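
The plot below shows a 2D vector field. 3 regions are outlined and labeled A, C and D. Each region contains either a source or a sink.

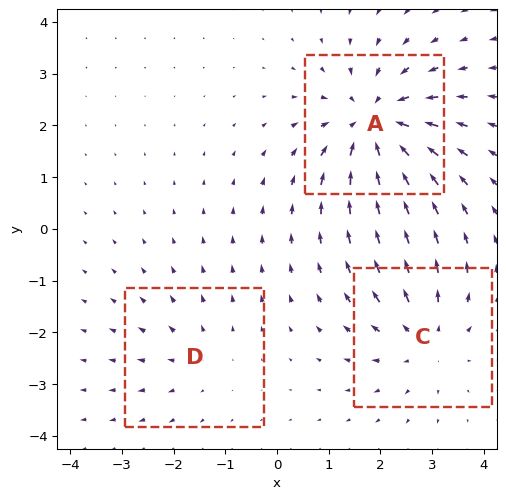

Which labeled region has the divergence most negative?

A

Divergence at each region's feature centre — A: about -5, C: about +3, D: about +2. Region A is most negative.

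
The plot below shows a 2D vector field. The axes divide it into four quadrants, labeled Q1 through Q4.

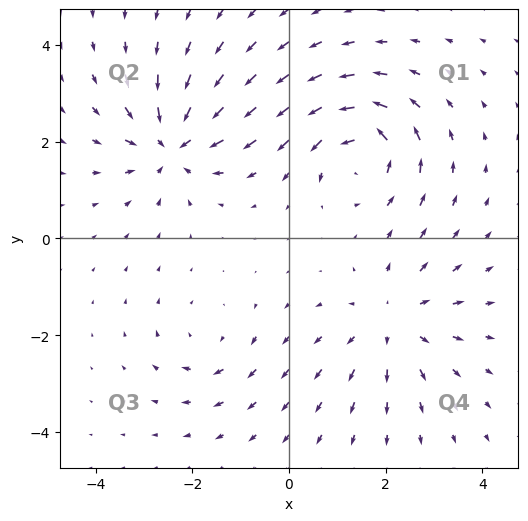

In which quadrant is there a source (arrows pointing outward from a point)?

Q4

The source sits at approximately (2.2, -1.7), which lies in quadrant Q4. The divergence there is about +4, positive as expected for a source.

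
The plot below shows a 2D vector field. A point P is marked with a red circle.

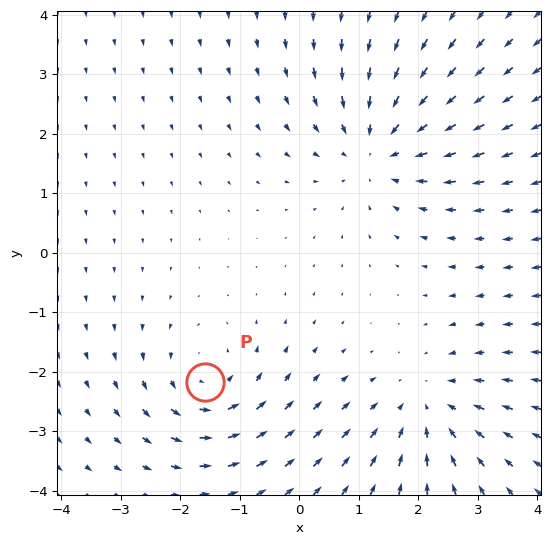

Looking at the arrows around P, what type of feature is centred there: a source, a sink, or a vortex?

vortex

At P (-1.6, -2.2) the arrows circulate counterclockwise. Divergence ≈0, curl about +4 — near-zero divergence with nonzero curl is a vortex.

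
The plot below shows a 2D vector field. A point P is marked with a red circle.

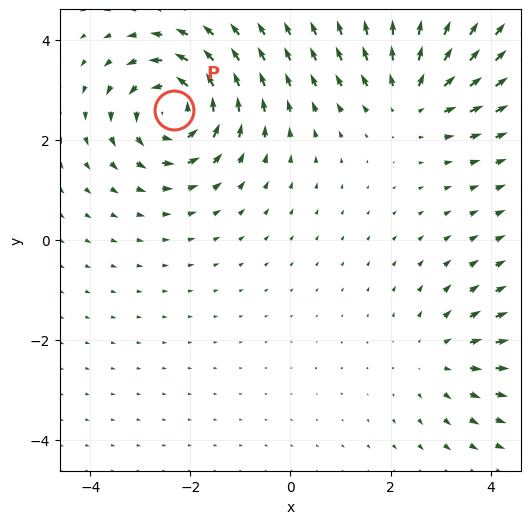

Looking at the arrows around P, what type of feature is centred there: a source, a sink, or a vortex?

At P (-2.3, 2.6) the arrows circulate counterclockwise. Divergence ≈0, curl about +5 — near-zero divergence with nonzero curl is a vortex.

vortex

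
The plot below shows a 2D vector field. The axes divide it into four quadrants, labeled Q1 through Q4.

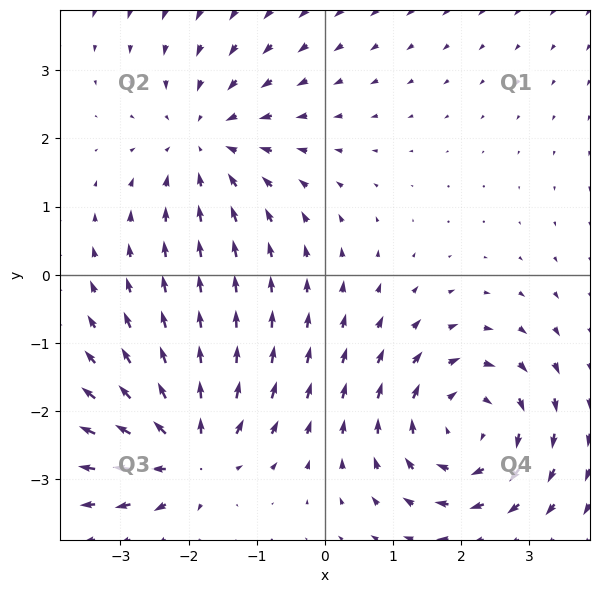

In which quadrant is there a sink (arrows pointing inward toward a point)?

Q2

The sink sits at approximately (-1.8, 2.0), which lies in quadrant Q2. The divergence there is about -3, negative as expected for a sink.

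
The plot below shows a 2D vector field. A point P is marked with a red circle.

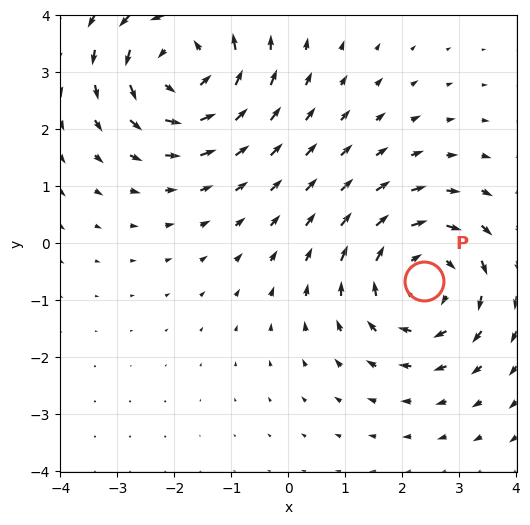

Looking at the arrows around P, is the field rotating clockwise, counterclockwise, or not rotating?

clockwise

Near P at (2.4, -0.7) the arrows circulate clockwise. The curl (z-component) there is about -4; negative curl means clockwise rotation.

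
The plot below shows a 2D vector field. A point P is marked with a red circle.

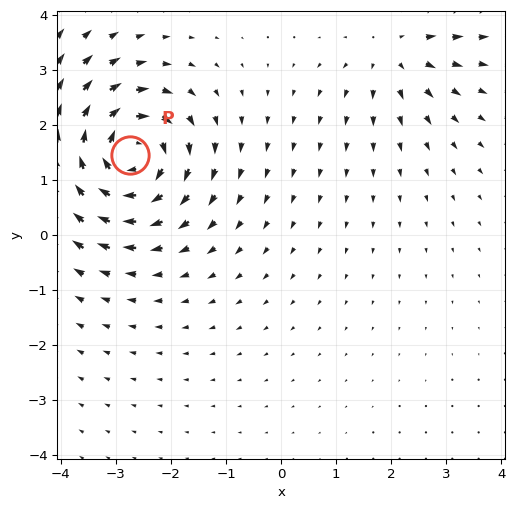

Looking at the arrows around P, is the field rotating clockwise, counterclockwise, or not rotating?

Near P at (-2.8, 1.4) the arrows circulate clockwise. The curl (z-component) there is about -6; negative curl means clockwise rotation.

clockwise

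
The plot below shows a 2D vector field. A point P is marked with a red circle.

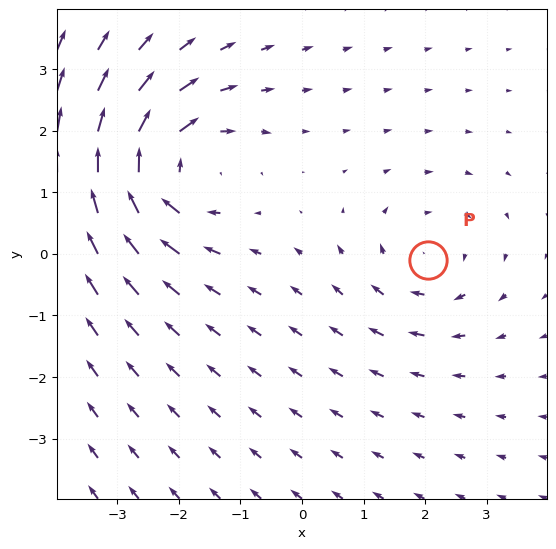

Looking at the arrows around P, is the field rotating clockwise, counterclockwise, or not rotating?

Near P at (2.0, -0.1) the arrows circulate clockwise. The curl (z-component) there is about -3; negative curl means clockwise rotation.

clockwise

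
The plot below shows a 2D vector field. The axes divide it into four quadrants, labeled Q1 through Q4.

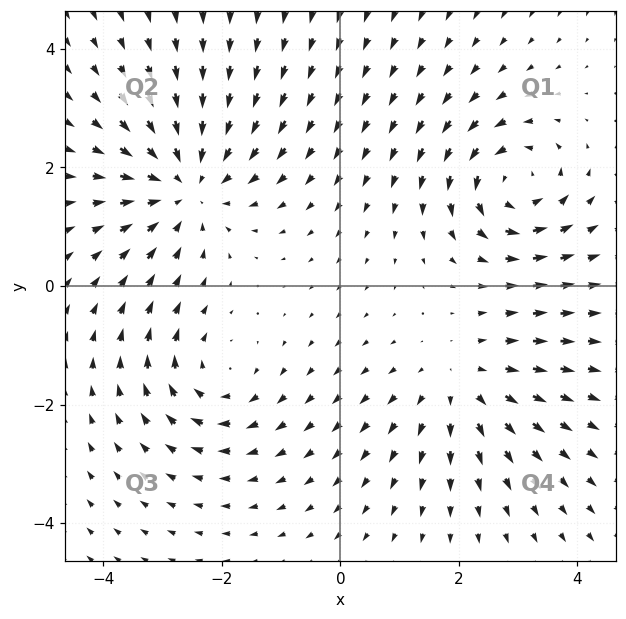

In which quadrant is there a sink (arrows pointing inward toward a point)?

The sink sits at approximately (-2.6, 1.7), which lies in quadrant Q2. The divergence there is about -4, negative as expected for a sink.

Q2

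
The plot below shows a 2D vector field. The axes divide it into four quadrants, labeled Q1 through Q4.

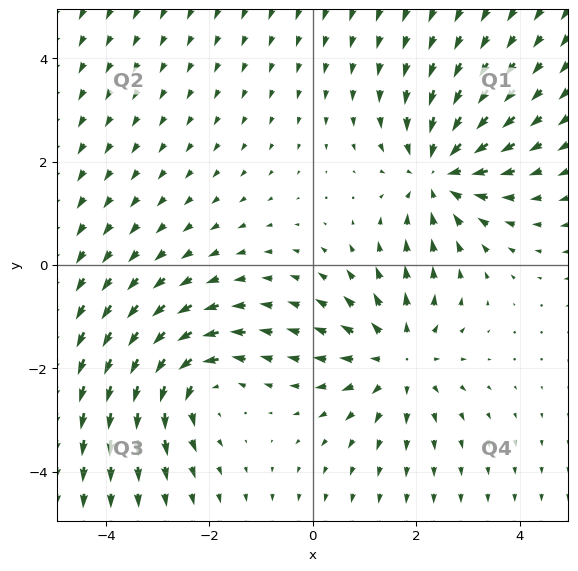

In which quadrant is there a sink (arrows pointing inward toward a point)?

Q1

The sink sits at approximately (2.4, 1.8), which lies in quadrant Q1. The divergence there is about -3, negative as expected for a sink.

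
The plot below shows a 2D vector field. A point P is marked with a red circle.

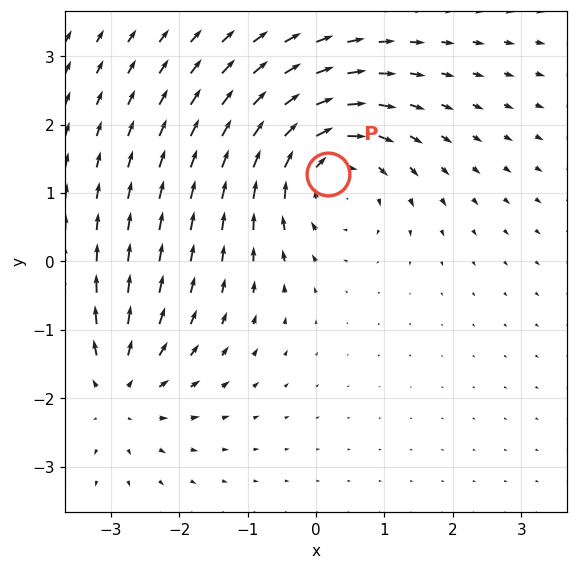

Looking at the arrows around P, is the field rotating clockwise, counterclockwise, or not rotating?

Near P at (0.2, 1.3) the arrows circulate clockwise. The curl (z-component) there is about -5; negative curl means clockwise rotation.

clockwise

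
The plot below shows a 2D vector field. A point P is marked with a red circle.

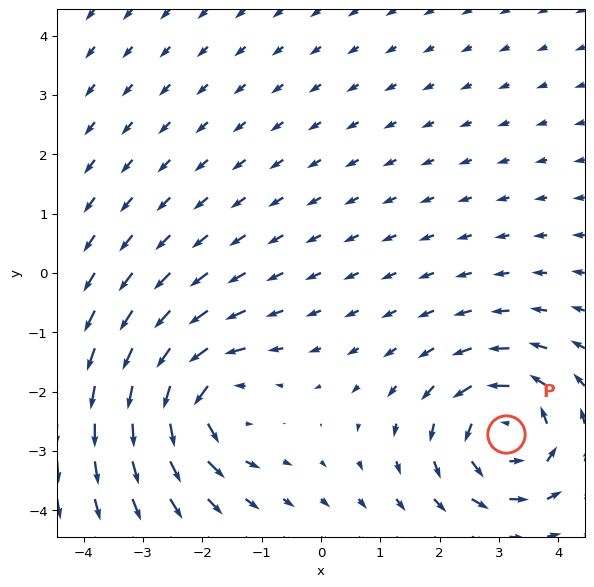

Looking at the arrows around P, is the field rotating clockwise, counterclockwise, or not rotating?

Near P at (3.1, -2.7) the arrows circulate counterclockwise. The curl (z-component) there is about +5; positive curl means counterclockwise rotation.

counterclockwise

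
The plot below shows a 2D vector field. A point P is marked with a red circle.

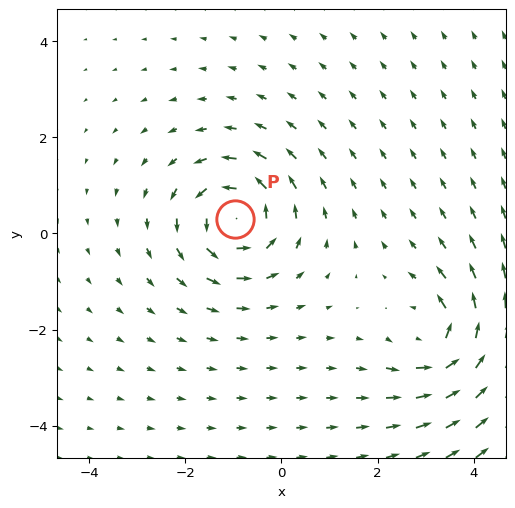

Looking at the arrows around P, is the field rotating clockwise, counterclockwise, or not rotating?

counterclockwise

Near P at (-1.0, 0.3) the arrows circulate counterclockwise. The curl (z-component) there is about +4; positive curl means counterclockwise rotation.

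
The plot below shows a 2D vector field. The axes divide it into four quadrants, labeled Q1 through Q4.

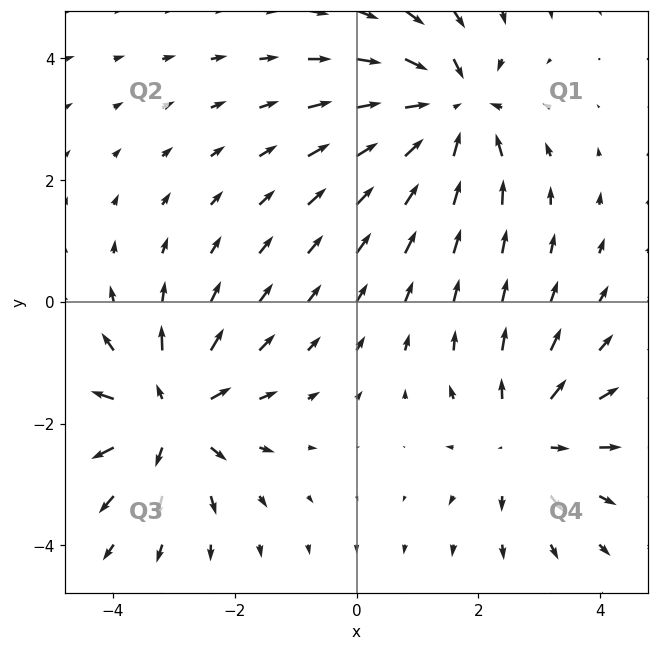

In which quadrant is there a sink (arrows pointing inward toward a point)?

The sink sits at approximately (1.6, 3.2), which lies in quadrant Q1. The divergence there is about -5, negative as expected for a sink.

Q1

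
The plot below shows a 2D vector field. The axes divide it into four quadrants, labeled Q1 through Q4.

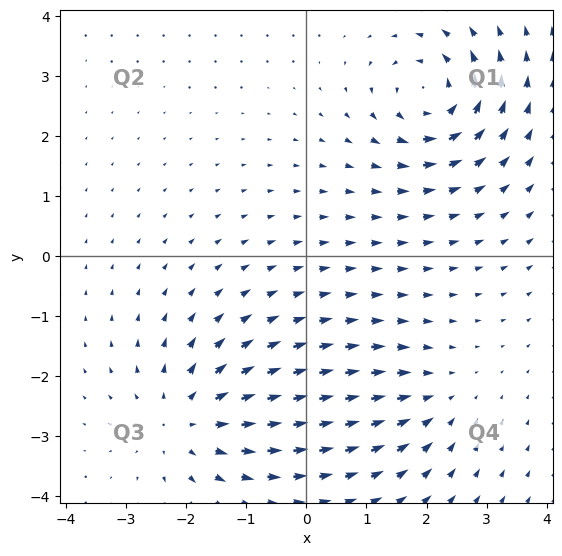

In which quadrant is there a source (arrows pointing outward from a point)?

Q3

The source sits at approximately (-2.0, -2.7), which lies in quadrant Q3. The divergence there is about +4, positive as expected for a source.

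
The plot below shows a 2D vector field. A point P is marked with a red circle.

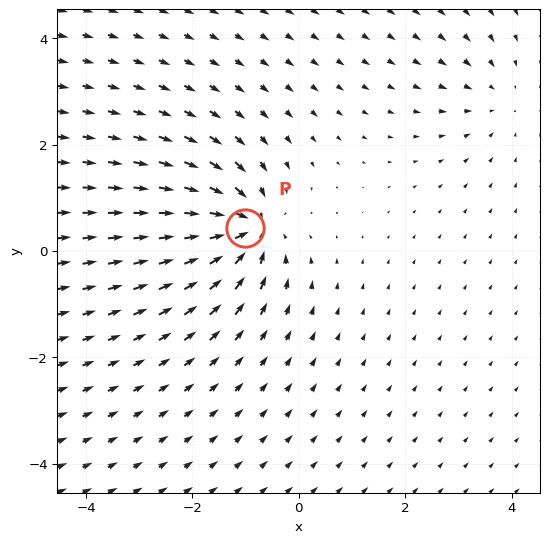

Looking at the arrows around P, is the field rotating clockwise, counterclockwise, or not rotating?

Near P at (-1.0, 0.4) the arrows show no circulation. The curl there is ≈0.

not rotating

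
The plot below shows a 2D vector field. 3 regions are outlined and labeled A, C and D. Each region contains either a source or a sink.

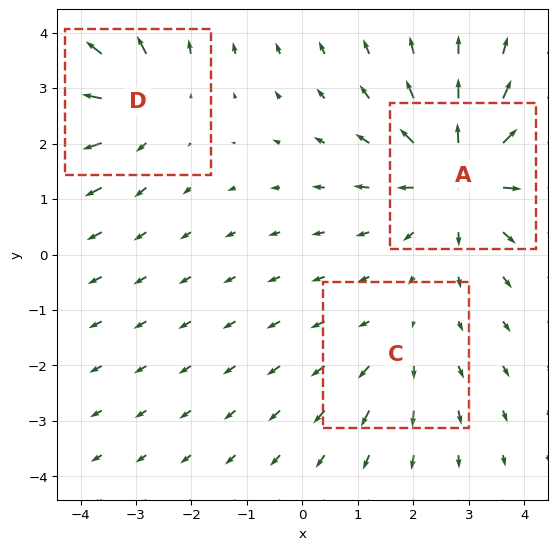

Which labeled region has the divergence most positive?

Divergence at each region's feature centre — A: about +4, C: about +2, D: about +3. Region A is most positive.

A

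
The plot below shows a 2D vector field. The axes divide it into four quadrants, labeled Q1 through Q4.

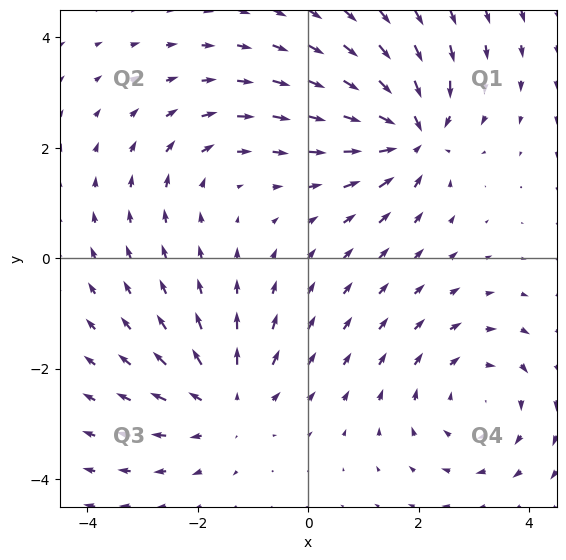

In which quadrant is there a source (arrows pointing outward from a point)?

The source sits at approximately (-1.5, -2.6), which lies in quadrant Q3. The divergence there is about +4, positive as expected for a source.

Q3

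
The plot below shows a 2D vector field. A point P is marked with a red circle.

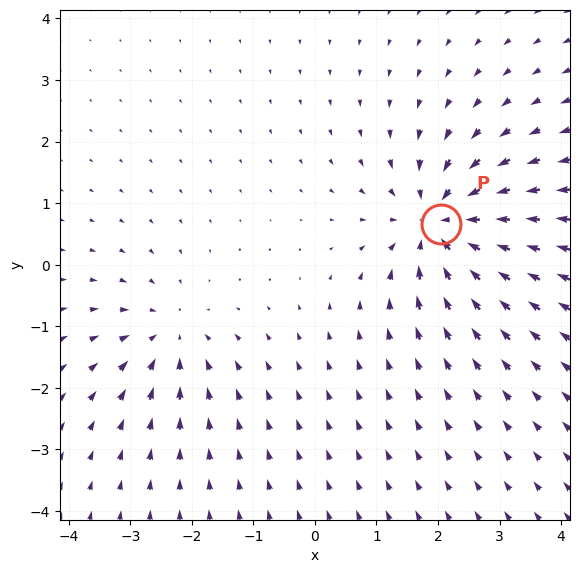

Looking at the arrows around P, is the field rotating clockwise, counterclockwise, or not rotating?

Near P at (2.0, 0.7) the arrows show no circulation. The curl there is ≈0.

not rotating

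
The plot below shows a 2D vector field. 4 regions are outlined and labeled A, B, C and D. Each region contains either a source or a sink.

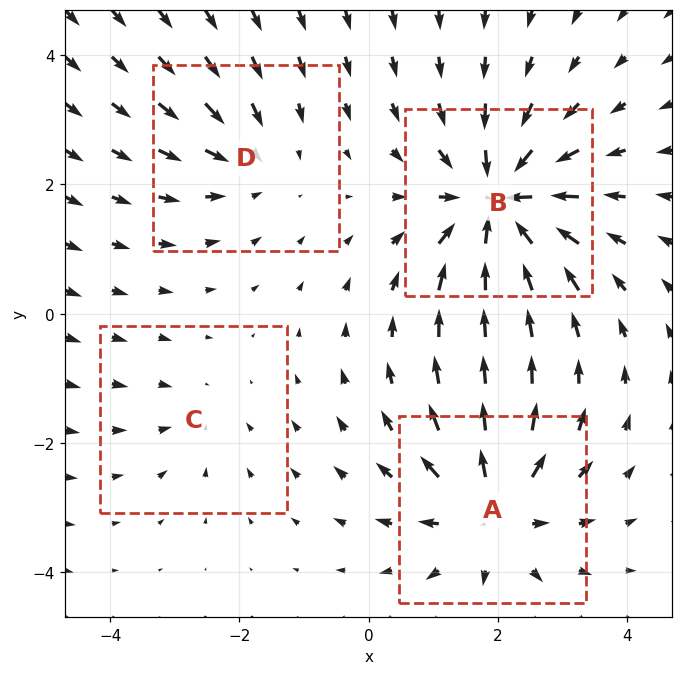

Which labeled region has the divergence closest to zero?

C

Divergence at each region's feature centre — A: about +6, B: about -7, C: about -2, D: about -3. Region C is closest to zero.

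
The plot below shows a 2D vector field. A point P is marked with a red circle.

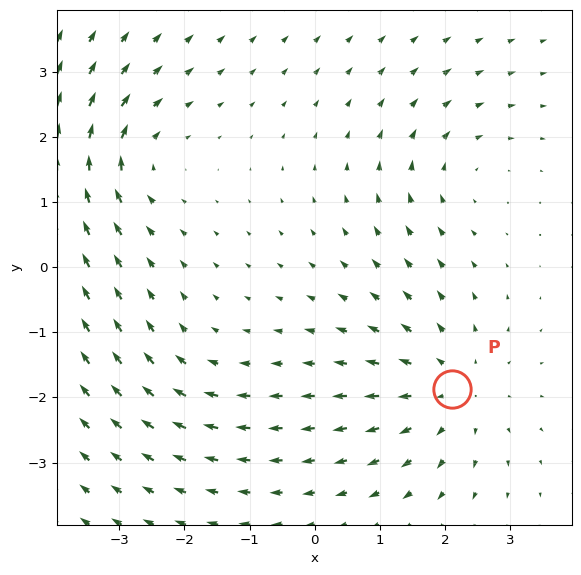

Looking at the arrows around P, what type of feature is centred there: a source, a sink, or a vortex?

source

At P (2.1, -1.9) the arrows spread outward. Divergence about +4, curl ≈0 — positive divergence with near-zero curl is a source.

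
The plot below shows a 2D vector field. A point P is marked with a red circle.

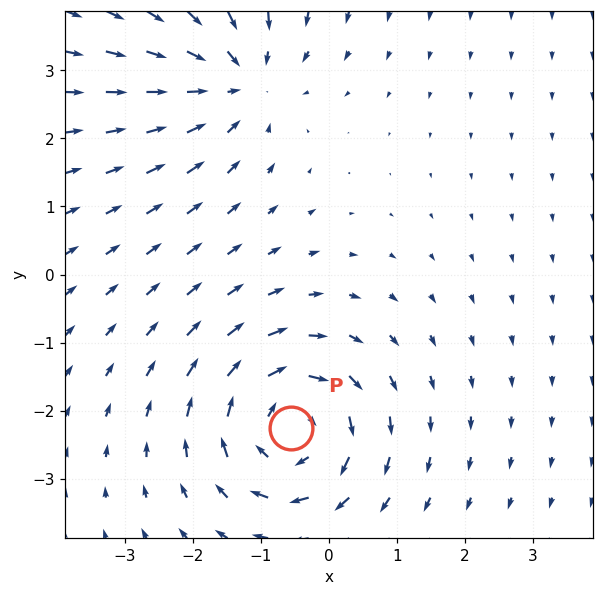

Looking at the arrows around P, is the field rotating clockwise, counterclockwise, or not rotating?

clockwise

Near P at (-0.6, -2.3) the arrows circulate clockwise. The curl (z-component) there is about -3; negative curl means clockwise rotation.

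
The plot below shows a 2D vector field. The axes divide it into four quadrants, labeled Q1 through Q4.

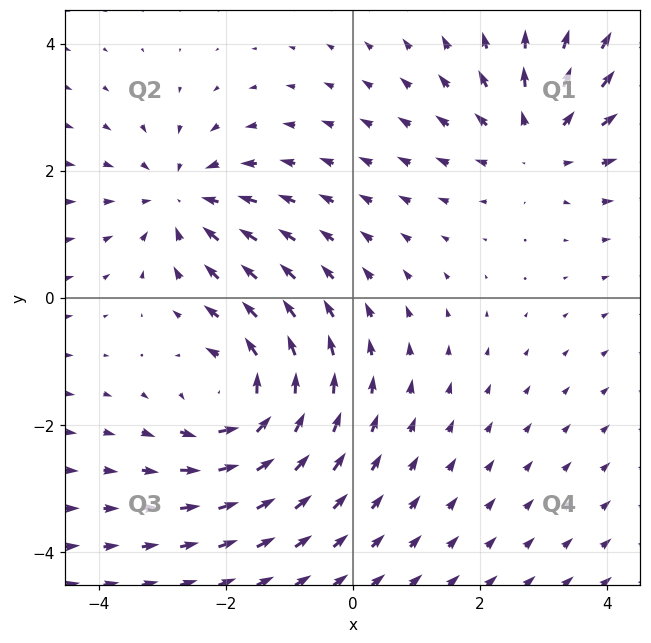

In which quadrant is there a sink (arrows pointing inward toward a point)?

The sink sits at approximately (-2.7, 1.5), which lies in quadrant Q2. The divergence there is about -3, negative as expected for a sink.

Q2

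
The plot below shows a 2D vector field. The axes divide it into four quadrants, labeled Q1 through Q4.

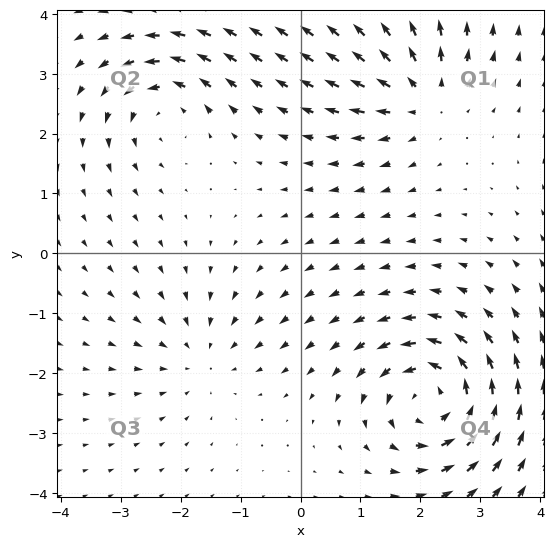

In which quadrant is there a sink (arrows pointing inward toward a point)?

Q3

The sink sits at approximately (-1.7, -1.7), which lies in quadrant Q3. The divergence there is about -3, negative as expected for a sink.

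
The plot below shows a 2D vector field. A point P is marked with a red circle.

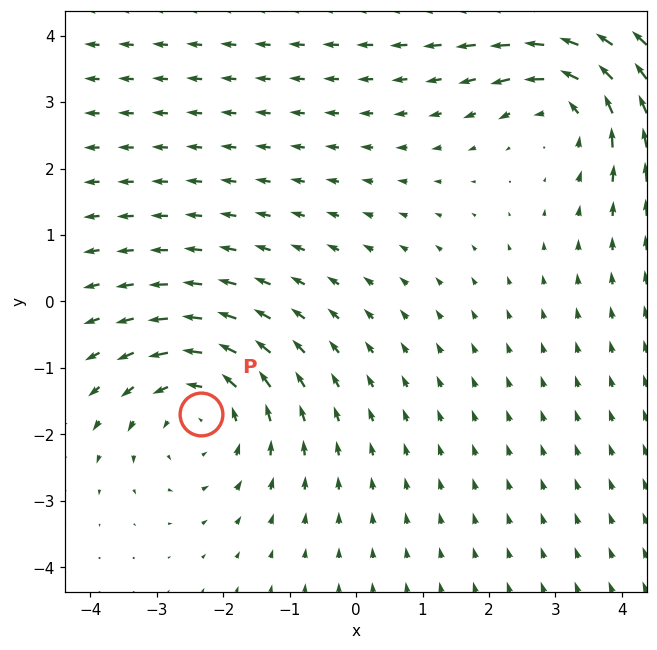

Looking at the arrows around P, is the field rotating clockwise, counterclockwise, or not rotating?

Near P at (-2.3, -1.7) the arrows circulate counterclockwise. The curl (z-component) there is about +3; positive curl means counterclockwise rotation.

counterclockwise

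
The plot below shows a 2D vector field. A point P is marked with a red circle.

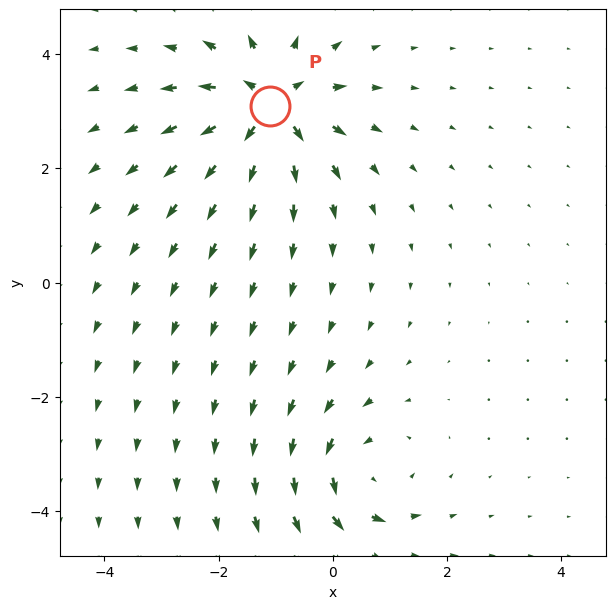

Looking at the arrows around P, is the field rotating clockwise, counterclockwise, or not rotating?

not rotating

Near P at (-1.1, 3.1) the arrows show no circulation. The curl there is ≈0.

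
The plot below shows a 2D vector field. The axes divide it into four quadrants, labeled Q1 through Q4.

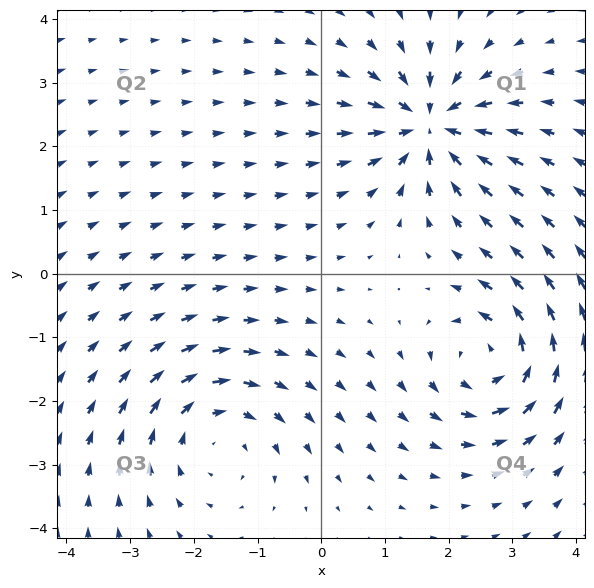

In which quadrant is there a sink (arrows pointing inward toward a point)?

The sink sits at approximately (1.7, 2.3), which lies in quadrant Q1. The divergence there is about -6, negative as expected for a sink.

Q1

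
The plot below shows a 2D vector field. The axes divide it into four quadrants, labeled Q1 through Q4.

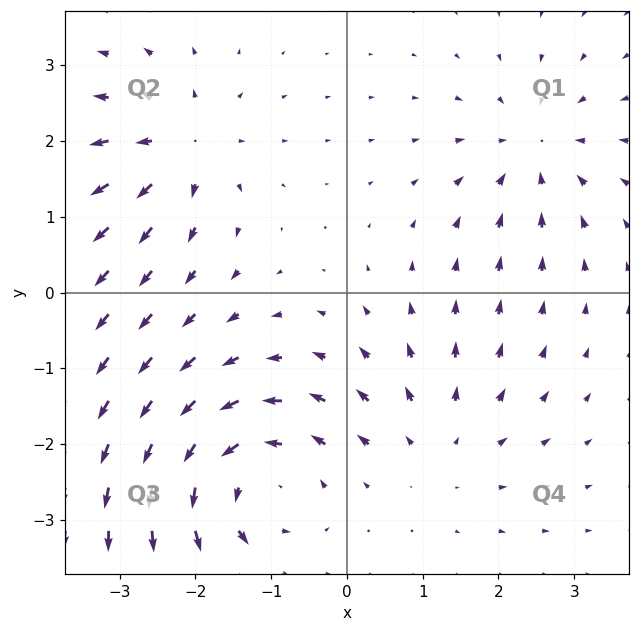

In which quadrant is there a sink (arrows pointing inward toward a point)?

Q1

The sink sits at approximately (2.5, 1.9), which lies in quadrant Q1. The divergence there is about -3, negative as expected for a sink.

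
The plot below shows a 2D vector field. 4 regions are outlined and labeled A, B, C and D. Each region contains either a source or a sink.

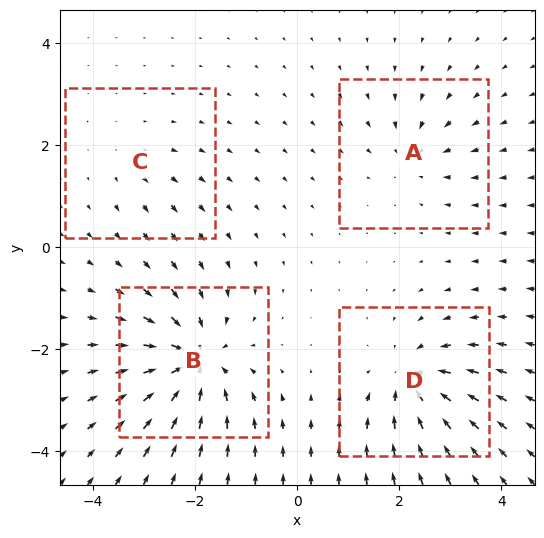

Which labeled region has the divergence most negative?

B

Divergence at each region's feature centre — A: about -4, B: about -8, C: about +2, D: about -6. Region B is most negative.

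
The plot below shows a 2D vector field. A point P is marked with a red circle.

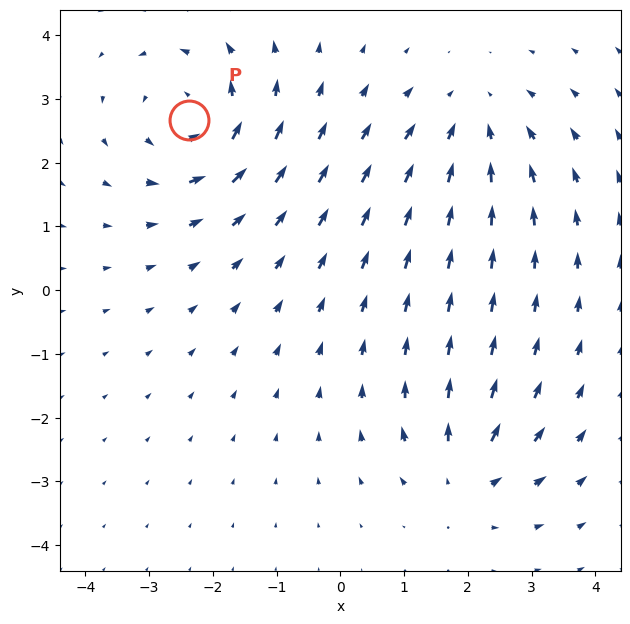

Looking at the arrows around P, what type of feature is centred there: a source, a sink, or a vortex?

vortex

At P (-2.4, 2.7) the arrows circulate counterclockwise. Divergence ≈0, curl about +4 — near-zero divergence with nonzero curl is a vortex.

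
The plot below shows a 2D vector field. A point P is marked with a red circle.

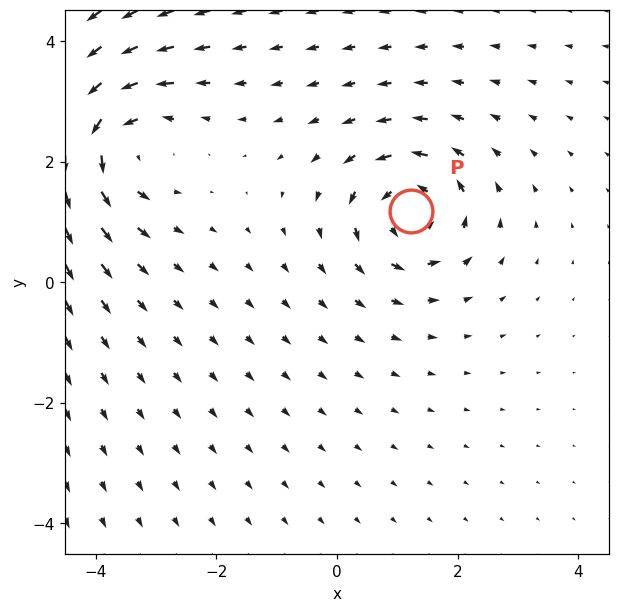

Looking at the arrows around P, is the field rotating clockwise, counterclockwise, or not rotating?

counterclockwise

Near P at (1.2, 1.2) the arrows circulate counterclockwise. The curl (z-component) there is about +5; positive curl means counterclockwise rotation.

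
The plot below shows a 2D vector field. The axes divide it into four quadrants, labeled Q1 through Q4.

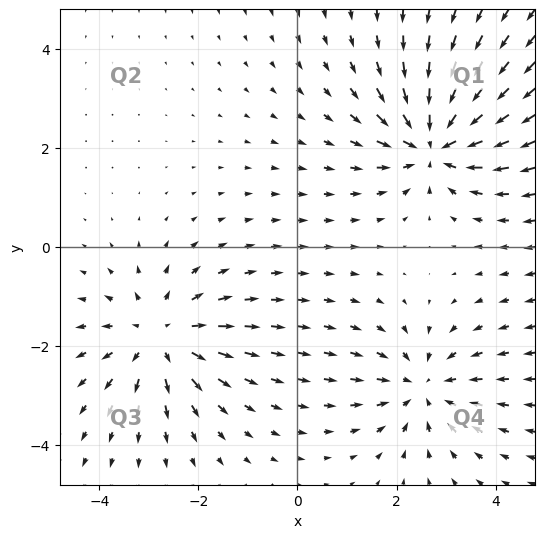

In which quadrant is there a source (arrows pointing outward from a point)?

The source sits at approximately (-2.8, -1.8), which lies in quadrant Q3. The divergence there is about +3, positive as expected for a source.

Q3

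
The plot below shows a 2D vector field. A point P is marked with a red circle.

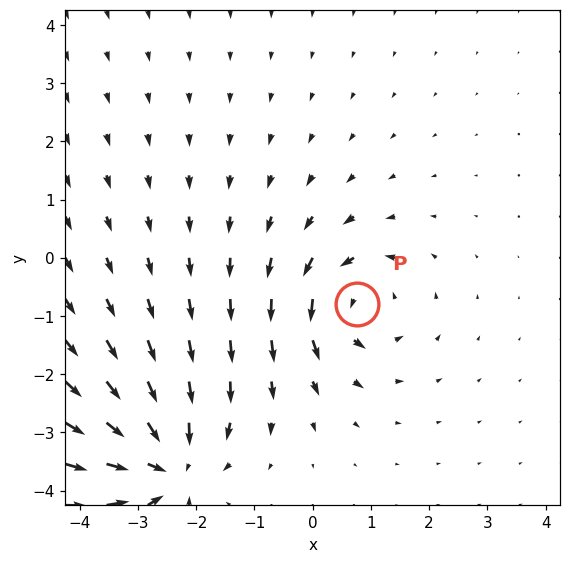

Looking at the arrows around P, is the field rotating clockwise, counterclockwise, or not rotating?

Near P at (0.8, -0.8) the arrows circulate counterclockwise. The curl (z-component) there is about +4; positive curl means counterclockwise rotation.

counterclockwise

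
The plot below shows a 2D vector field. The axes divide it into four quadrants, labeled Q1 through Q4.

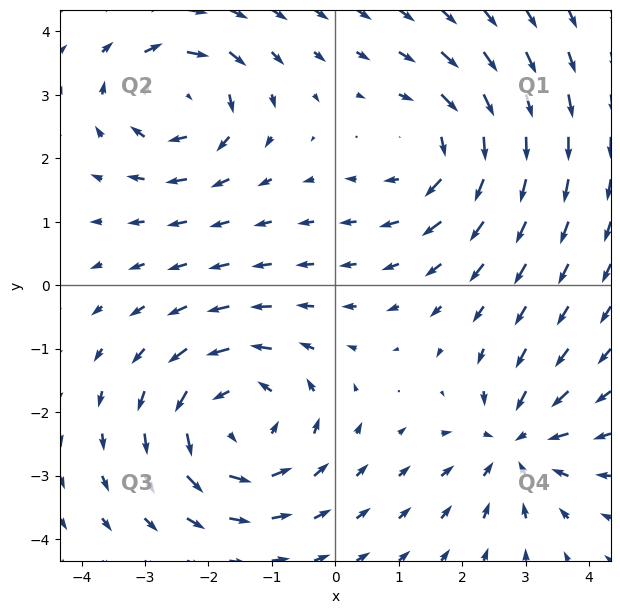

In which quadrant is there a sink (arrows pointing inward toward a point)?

The sink sits at approximately (2.8, -2.5), which lies in quadrant Q4. The divergence there is about -4, negative as expected for a sink.

Q4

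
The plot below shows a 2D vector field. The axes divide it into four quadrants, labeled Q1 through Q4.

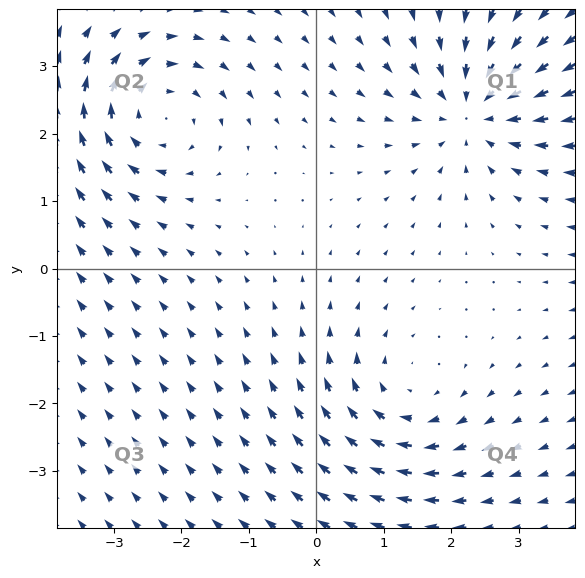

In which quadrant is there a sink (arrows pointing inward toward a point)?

The sink sits at approximately (2.3, 2.3), which lies in quadrant Q1. The divergence there is about -4, negative as expected for a sink.

Q1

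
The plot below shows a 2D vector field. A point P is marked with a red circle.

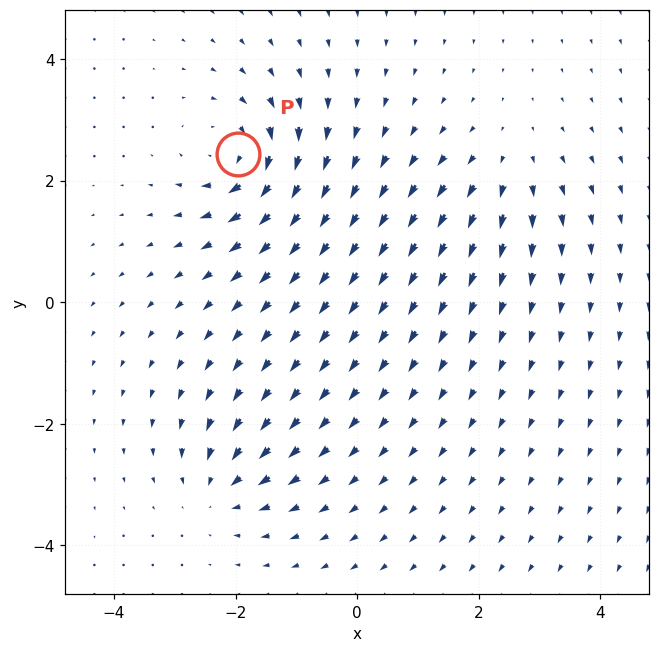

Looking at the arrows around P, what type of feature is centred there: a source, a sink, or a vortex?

At P (-2.0, 2.4) the arrows circulate clockwise. Divergence ≈0, curl about -6 — near-zero divergence with nonzero curl is a vortex.

vortex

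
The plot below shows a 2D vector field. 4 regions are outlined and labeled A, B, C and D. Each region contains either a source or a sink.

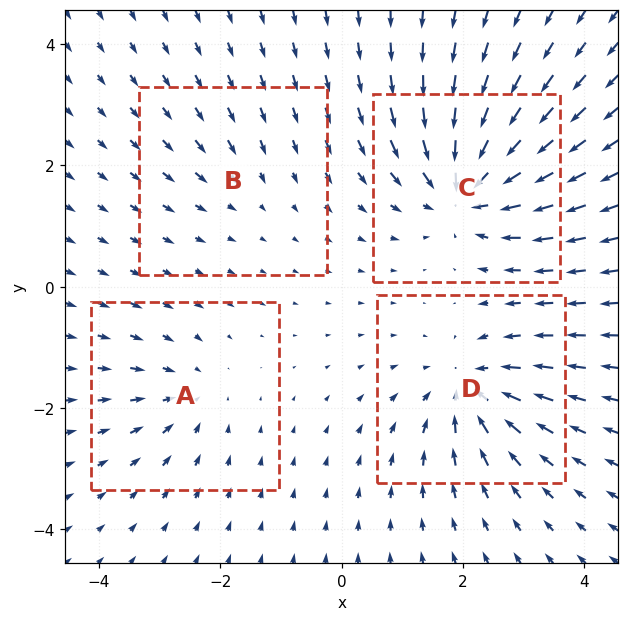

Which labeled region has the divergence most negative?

Divergence at each region's feature centre — A: about -4, B: about -2, C: about -8, D: about -6. Region C is most negative.

C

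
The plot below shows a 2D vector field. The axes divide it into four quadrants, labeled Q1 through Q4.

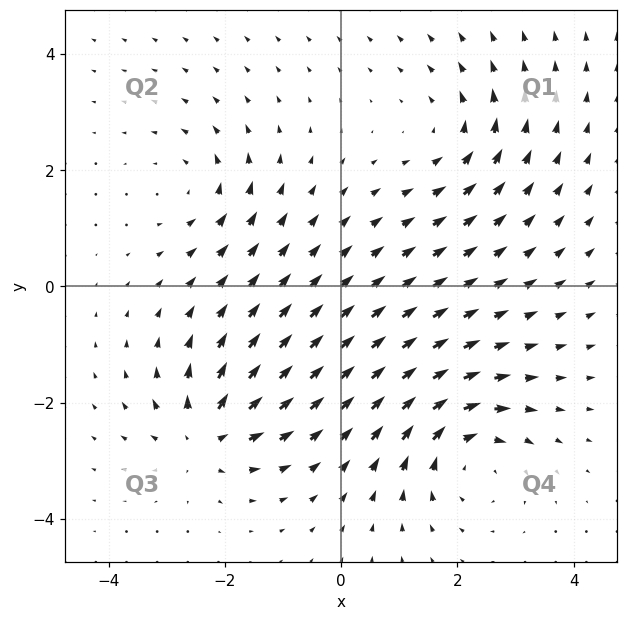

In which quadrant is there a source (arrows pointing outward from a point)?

The source sits at approximately (-2.3, -2.6), which lies in quadrant Q3. The divergence there is about +5, positive as expected for a source.

Q3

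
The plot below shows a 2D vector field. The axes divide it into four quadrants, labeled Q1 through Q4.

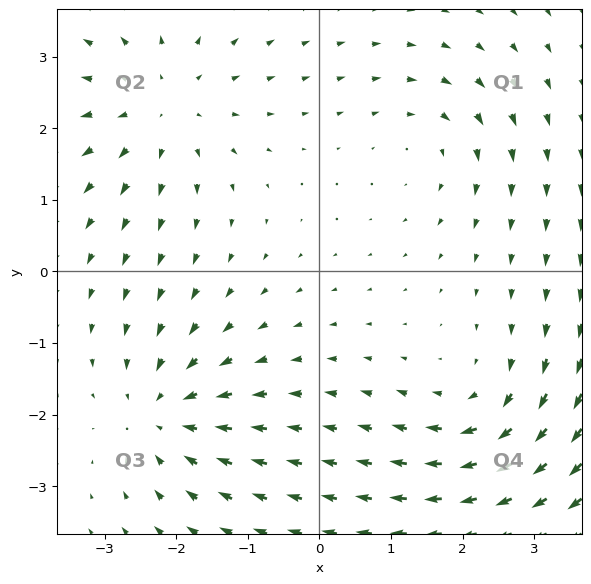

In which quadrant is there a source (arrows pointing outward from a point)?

The source sits at approximately (-2.2, 2.3), which lies in quadrant Q2. The divergence there is about +3, positive as expected for a source.

Q2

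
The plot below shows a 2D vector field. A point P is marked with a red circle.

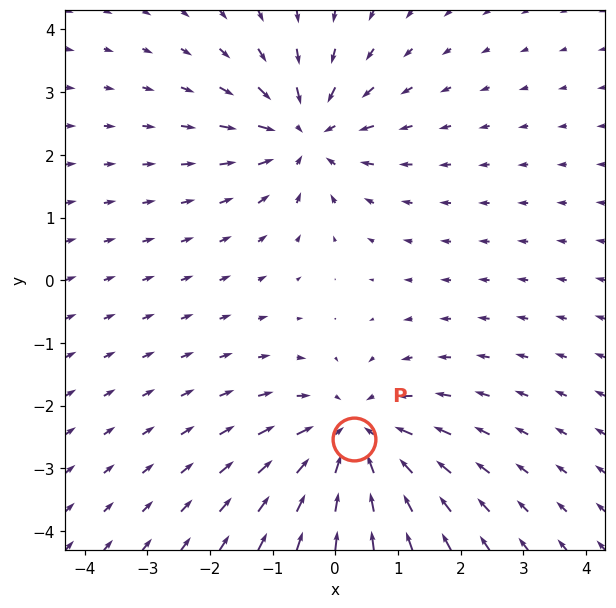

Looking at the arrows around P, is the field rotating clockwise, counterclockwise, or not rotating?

not rotating

Near P at (0.3, -2.5) the arrows show no circulation. The curl there is ≈0.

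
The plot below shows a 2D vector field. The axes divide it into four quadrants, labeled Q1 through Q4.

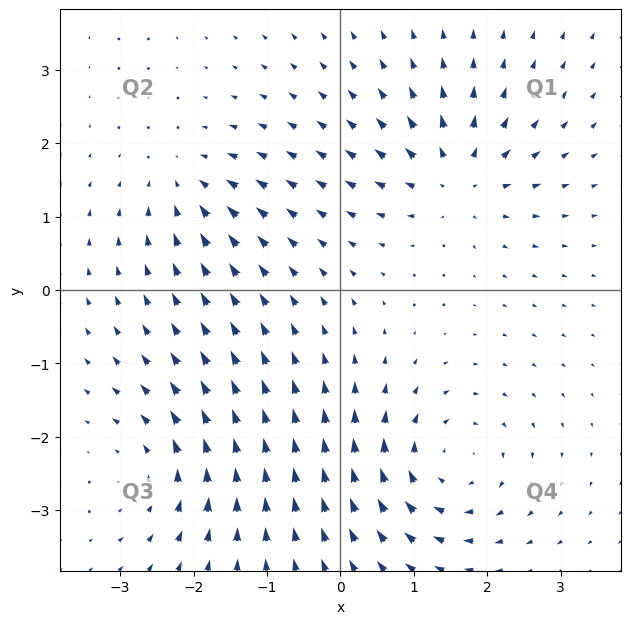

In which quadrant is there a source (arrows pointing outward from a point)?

The source sits at approximately (1.6, 1.5), which lies in quadrant Q1. The divergence there is about +6, positive as expected for a source.

Q1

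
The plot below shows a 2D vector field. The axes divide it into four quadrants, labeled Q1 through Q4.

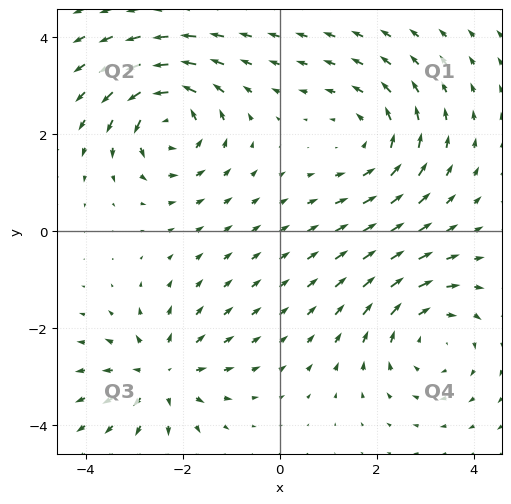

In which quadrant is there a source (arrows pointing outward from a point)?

The source sits at approximately (-2.4, -3.0), which lies in quadrant Q3. The divergence there is about +4, positive as expected for a source.

Q3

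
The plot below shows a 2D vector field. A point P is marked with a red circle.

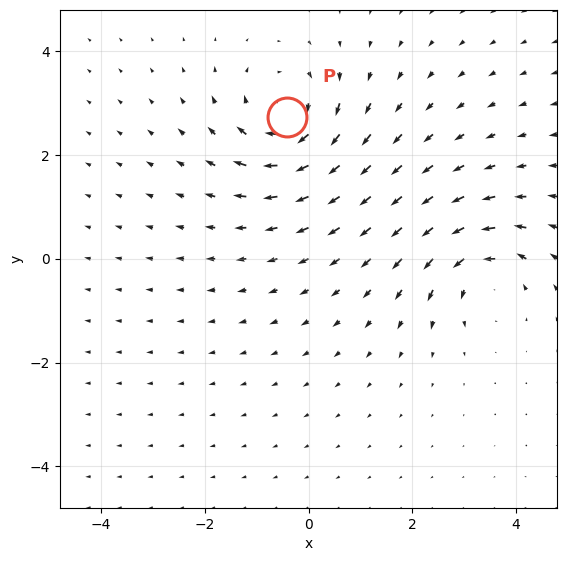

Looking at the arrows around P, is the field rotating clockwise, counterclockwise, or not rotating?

clockwise

Near P at (-0.4, 2.7) the arrows circulate clockwise. The curl (z-component) there is about -6; negative curl means clockwise rotation.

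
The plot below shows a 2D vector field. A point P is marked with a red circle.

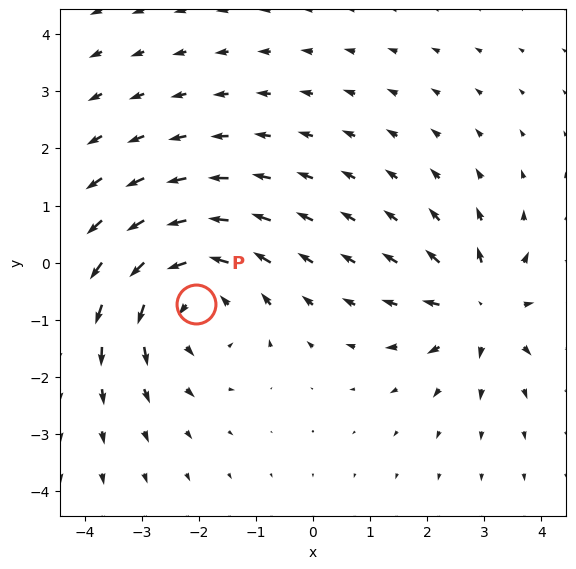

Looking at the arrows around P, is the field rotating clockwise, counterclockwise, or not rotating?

Near P at (-2.1, -0.7) the arrows circulate counterclockwise. The curl (z-component) there is about +4; positive curl means counterclockwise rotation.

counterclockwise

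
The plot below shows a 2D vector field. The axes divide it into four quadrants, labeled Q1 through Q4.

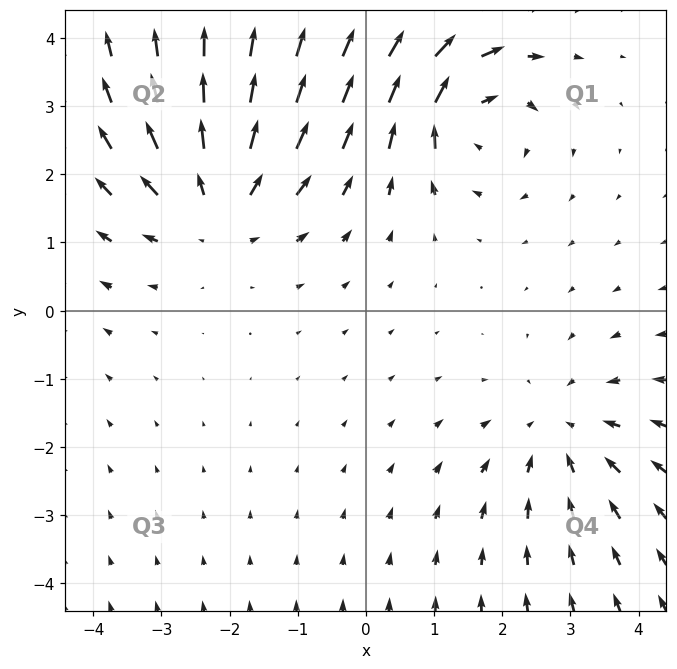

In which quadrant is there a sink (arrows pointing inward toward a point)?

The sink sits at approximately (2.9, -1.8), which lies in quadrant Q4. The divergence there is about -3, negative as expected for a sink.

Q4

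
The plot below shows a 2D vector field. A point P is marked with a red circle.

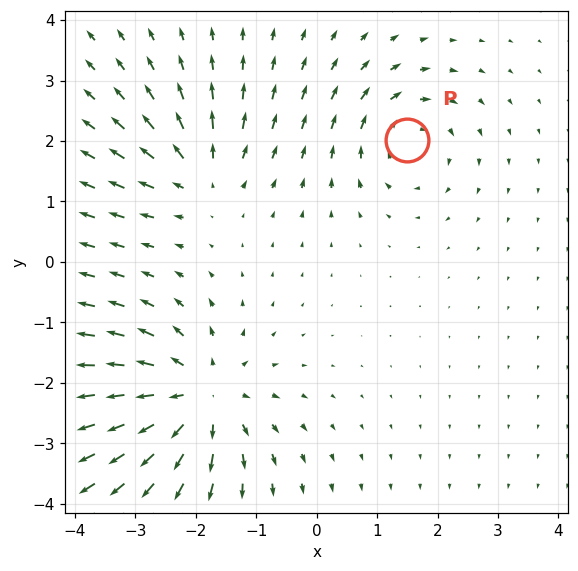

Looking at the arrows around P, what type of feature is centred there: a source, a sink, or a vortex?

At P (1.5, 2.0) the arrows circulate clockwise. Divergence ≈0, curl about -4 — near-zero divergence with nonzero curl is a vortex.

vortex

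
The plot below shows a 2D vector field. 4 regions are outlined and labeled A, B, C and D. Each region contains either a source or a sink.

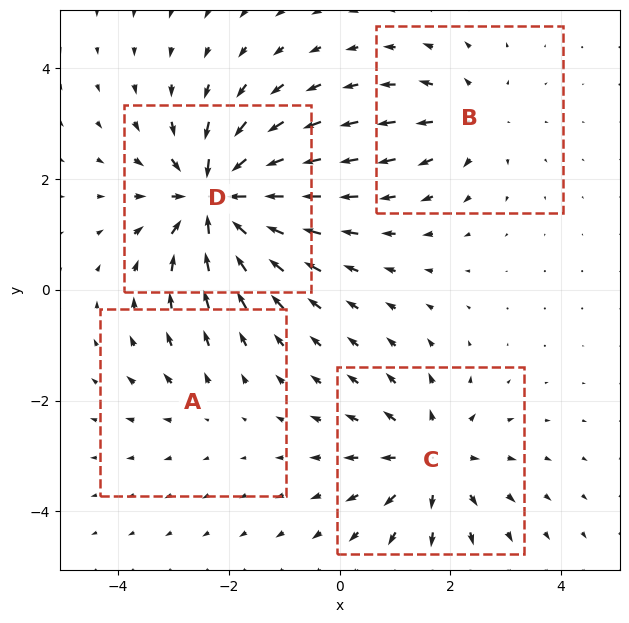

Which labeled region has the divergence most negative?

D

Divergence at each region's feature centre — A: about +2, B: about +4, C: about +5, D: about -8. Region D is most negative.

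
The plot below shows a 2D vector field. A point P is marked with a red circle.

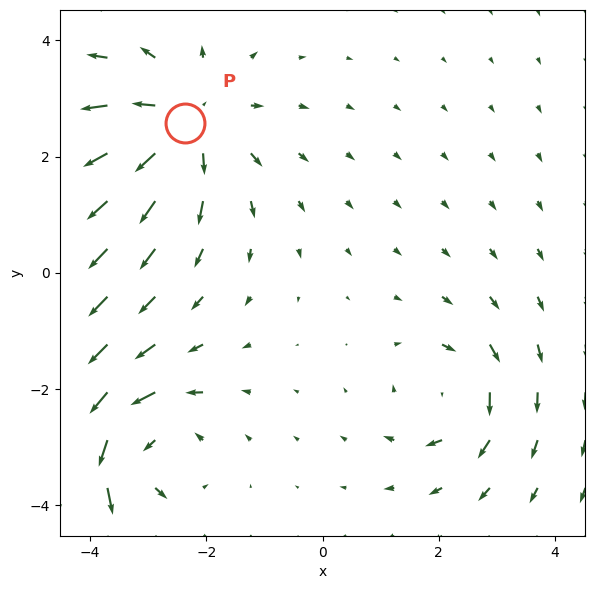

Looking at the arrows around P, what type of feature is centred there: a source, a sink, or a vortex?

source

At P (-2.4, 2.6) the arrows spread outward. Divergence about +5, curl ≈0 — positive divergence with near-zero curl is a source.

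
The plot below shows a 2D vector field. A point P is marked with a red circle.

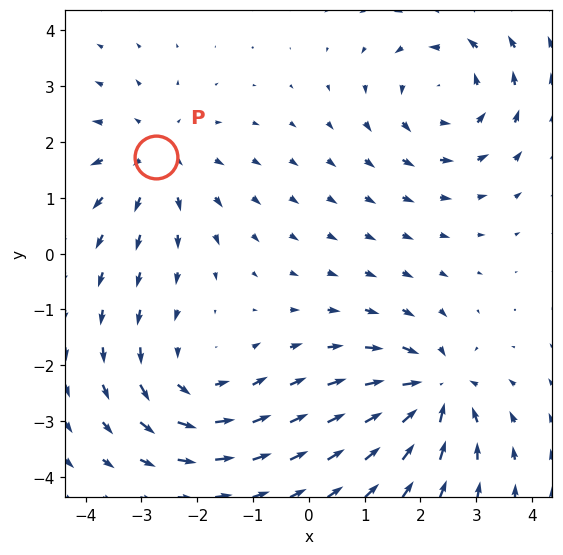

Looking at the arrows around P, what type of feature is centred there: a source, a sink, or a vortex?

At P (-2.7, 1.7) the arrows spread outward. Divergence about +4, curl ≈0 — positive divergence with near-zero curl is a source.

source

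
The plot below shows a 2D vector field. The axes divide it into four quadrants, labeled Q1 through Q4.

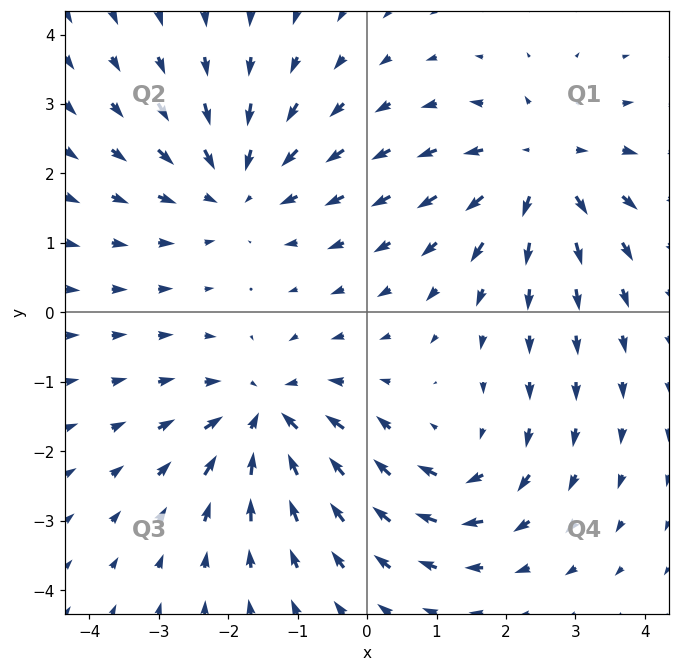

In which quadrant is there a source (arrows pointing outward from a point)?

The source sits at approximately (2.5, 2.1), which lies in quadrant Q1. The divergence there is about +5, positive as expected for a source.

Q1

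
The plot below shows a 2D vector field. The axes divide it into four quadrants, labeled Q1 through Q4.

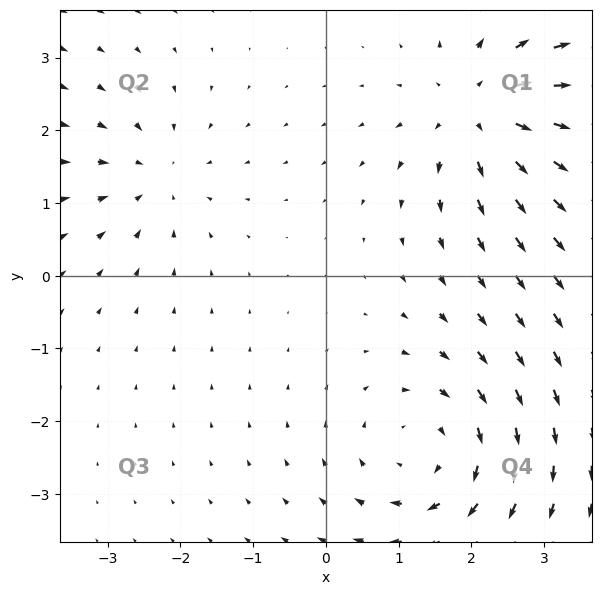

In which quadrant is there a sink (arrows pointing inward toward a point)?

Q2

The sink sits at approximately (-2.3, 1.4), which lies in quadrant Q2. The divergence there is about -3, negative as expected for a sink.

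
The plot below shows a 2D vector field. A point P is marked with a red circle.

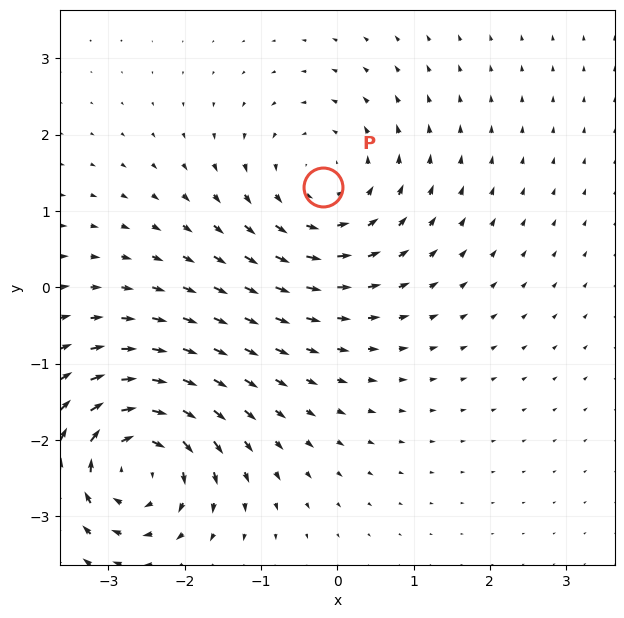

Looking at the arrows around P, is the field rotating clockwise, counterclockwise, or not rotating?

Near P at (-0.2, 1.3) the arrows circulate counterclockwise. The curl (z-component) there is about +3; positive curl means counterclockwise rotation.

counterclockwise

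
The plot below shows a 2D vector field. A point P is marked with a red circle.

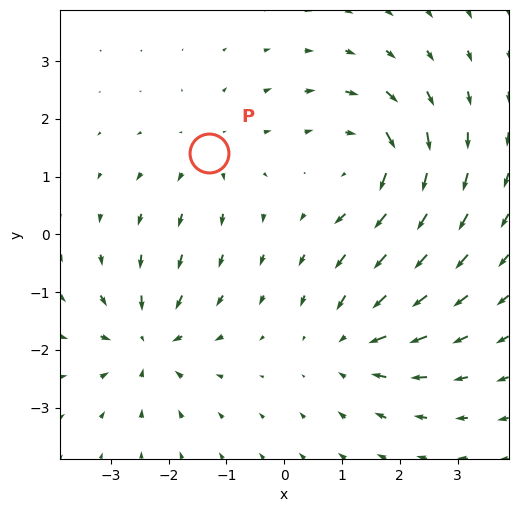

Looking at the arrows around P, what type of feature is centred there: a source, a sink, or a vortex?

At P (-1.3, 1.4) the arrows spread outward. Divergence about +2, curl ≈0 — positive divergence with near-zero curl is a source.

source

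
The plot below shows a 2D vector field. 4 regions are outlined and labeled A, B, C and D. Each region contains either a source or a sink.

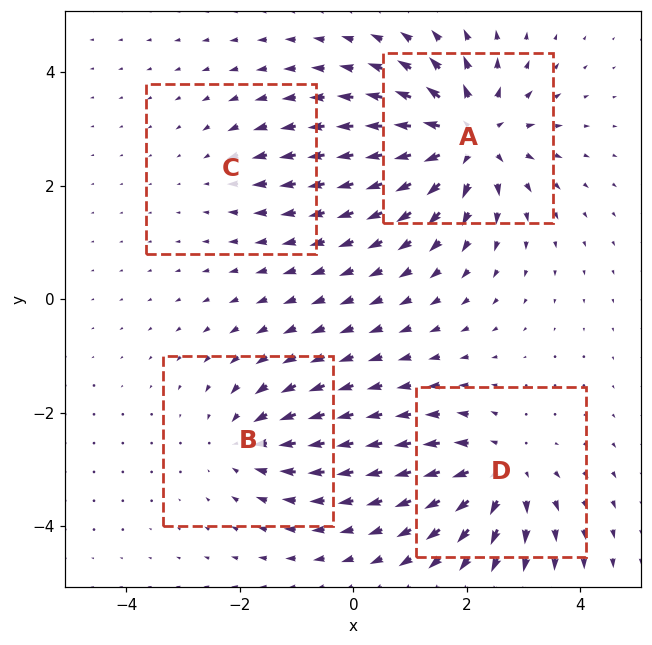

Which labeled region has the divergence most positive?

Divergence at each region's feature centre — A: about +7, B: about -4, C: about -2, D: about +5. Region A is most positive.

A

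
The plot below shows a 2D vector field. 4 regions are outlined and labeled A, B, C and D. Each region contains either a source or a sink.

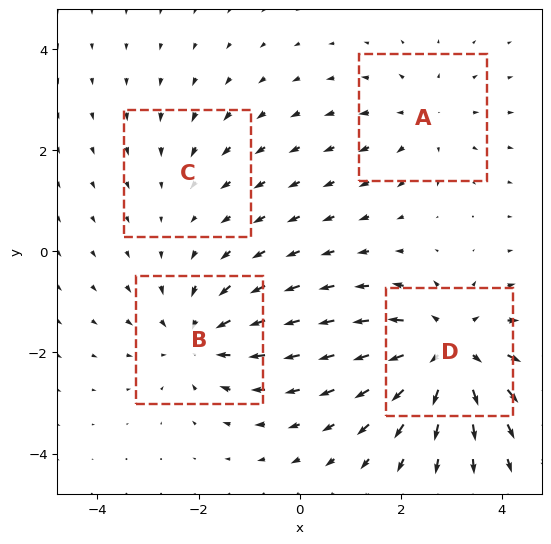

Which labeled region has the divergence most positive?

Divergence at each region's feature centre — A: about +3, B: about -4, C: about -2, D: about +6. Region D is most positive.

D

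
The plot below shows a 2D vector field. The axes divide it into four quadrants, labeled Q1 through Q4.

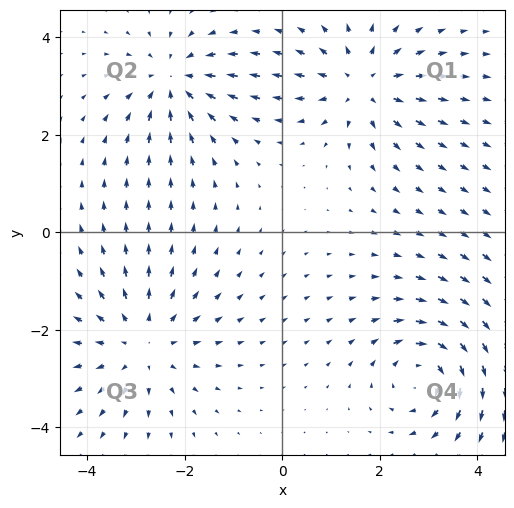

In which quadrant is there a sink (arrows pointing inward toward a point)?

Q2

The sink sits at approximately (-2.2, 3.1), which lies in quadrant Q2. The divergence there is about -4, negative as expected for a sink.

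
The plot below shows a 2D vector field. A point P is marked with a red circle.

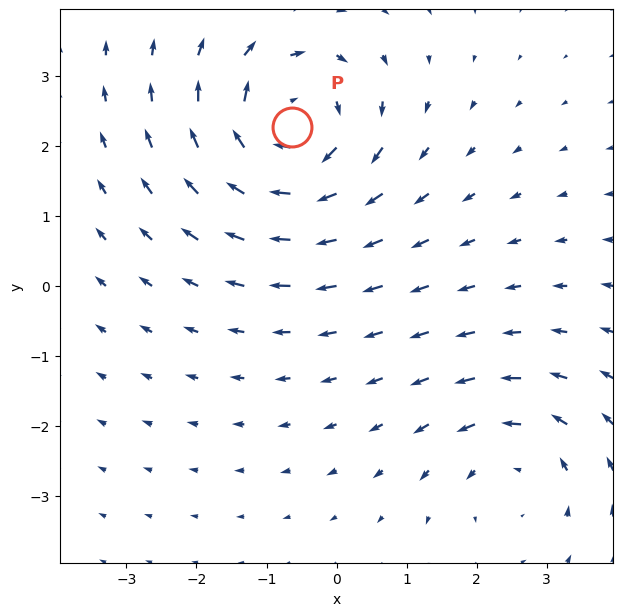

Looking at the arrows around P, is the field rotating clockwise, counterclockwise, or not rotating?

clockwise

Near P at (-0.6, 2.3) the arrows circulate clockwise. The curl (z-component) there is about -4; negative curl means clockwise rotation.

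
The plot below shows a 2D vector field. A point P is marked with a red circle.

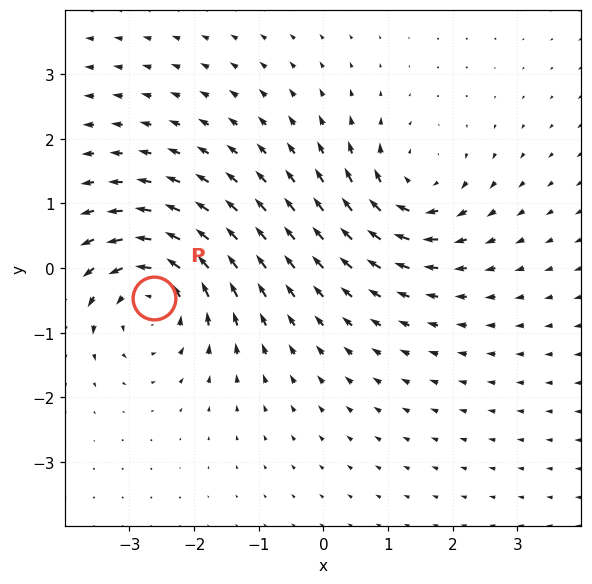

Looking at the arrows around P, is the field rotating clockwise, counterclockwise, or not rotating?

counterclockwise

Near P at (-2.6, -0.5) the arrows circulate counterclockwise. The curl (z-component) there is about +4; positive curl means counterclockwise rotation.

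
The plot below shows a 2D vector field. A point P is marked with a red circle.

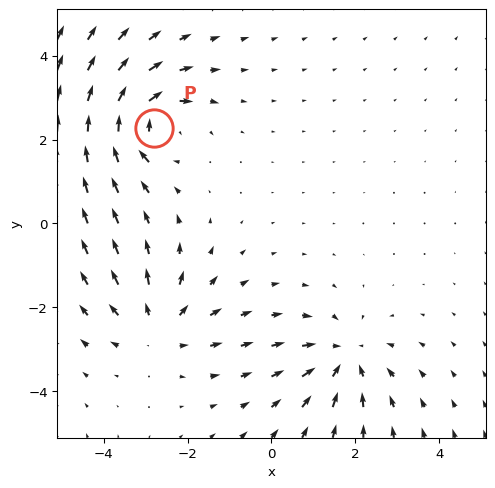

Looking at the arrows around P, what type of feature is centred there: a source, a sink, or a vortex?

At P (-2.8, 2.3) the arrows circulate clockwise. Divergence ≈0, curl about -4 — near-zero divergence with nonzero curl is a vortex.

vortex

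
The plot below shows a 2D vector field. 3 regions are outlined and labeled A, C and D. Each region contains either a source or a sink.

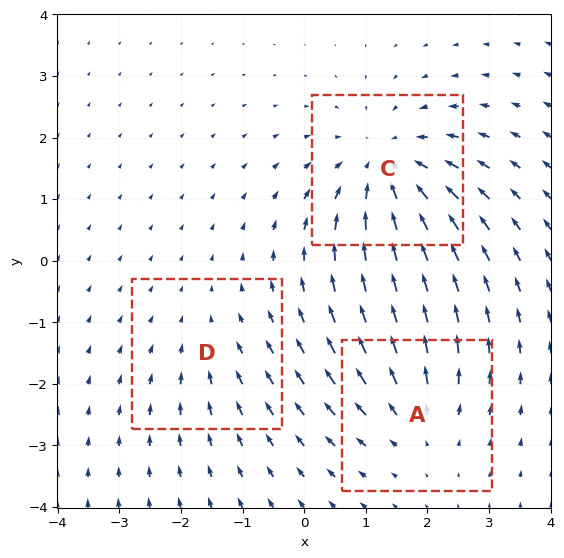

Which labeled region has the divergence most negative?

Divergence at each region's feature centre — A: about +3, C: about -4, D: about -2. Region C is most negative.

C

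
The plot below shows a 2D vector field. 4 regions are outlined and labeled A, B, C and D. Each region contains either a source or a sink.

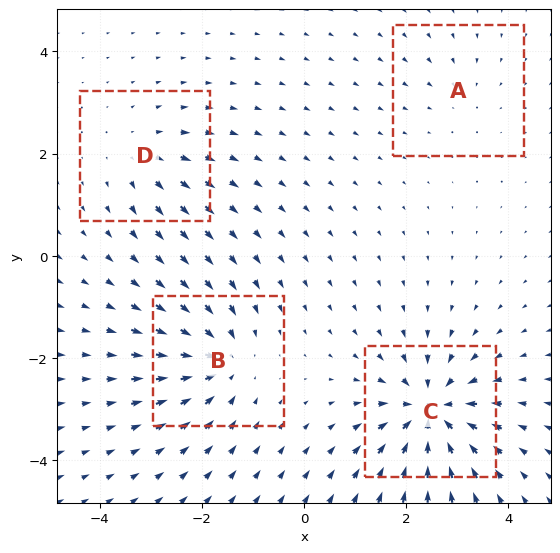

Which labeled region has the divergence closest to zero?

A

Divergence at each region's feature centre — A: about -2, B: about -6, C: about -8, D: about +4. Region A is closest to zero.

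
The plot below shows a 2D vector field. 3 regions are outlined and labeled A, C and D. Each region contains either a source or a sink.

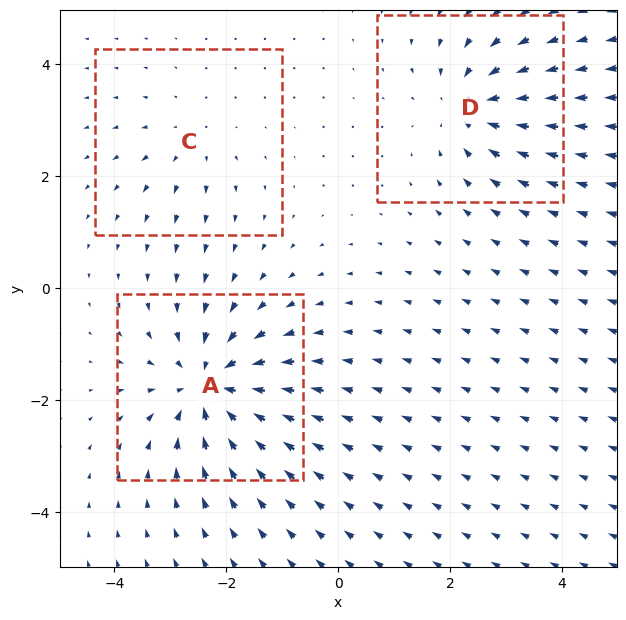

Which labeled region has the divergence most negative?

Divergence at each region's feature centre — A: about -5, C: about +2, D: about -4. Region A is most negative.

A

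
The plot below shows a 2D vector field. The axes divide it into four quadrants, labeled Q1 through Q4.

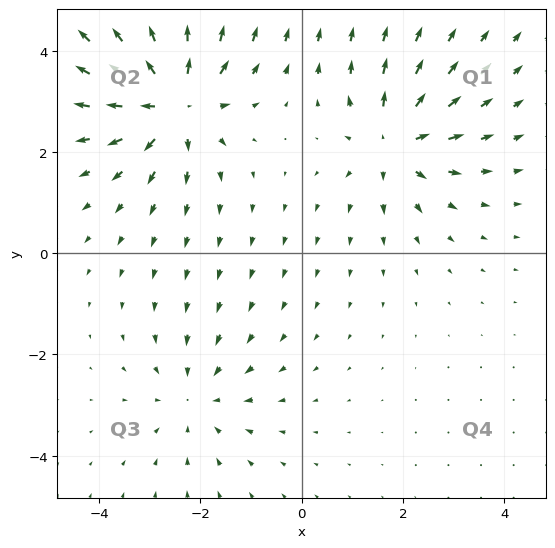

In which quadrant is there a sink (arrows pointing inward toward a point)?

The sink sits at approximately (-2.1, -2.9), which lies in quadrant Q3. The divergence there is about -2, negative as expected for a sink.

Q3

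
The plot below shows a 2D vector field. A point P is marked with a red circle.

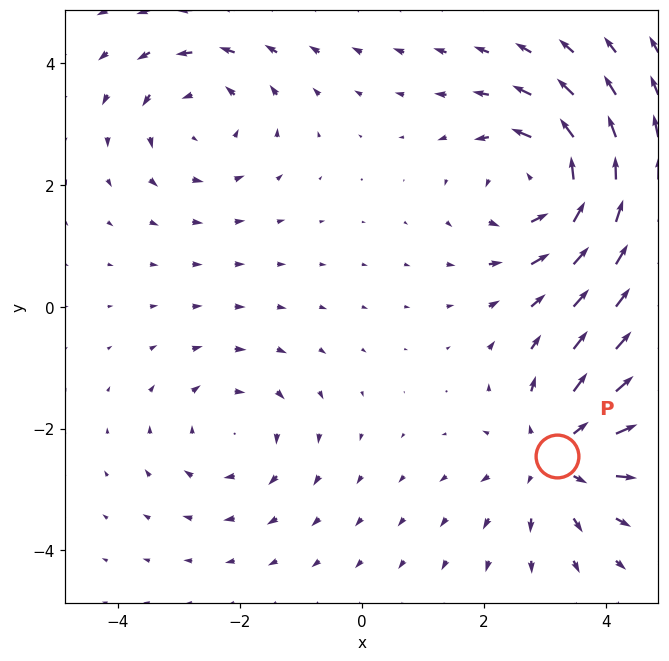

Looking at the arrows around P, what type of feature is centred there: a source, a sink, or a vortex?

At P (3.2, -2.4) the arrows spread outward. Divergence about +3, curl ≈0 — positive divergence with near-zero curl is a source.

source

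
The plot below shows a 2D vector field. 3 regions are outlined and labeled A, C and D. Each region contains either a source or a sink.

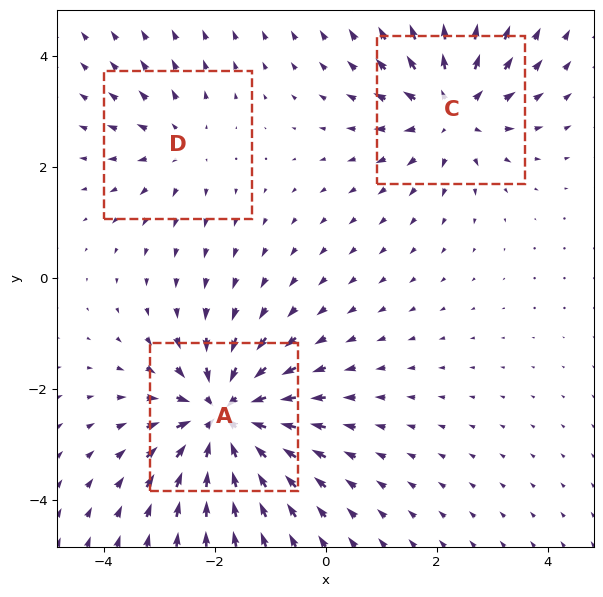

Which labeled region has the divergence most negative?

A

Divergence at each region's feature centre — A: about -5, C: about +4, D: about +2. Region A is most negative.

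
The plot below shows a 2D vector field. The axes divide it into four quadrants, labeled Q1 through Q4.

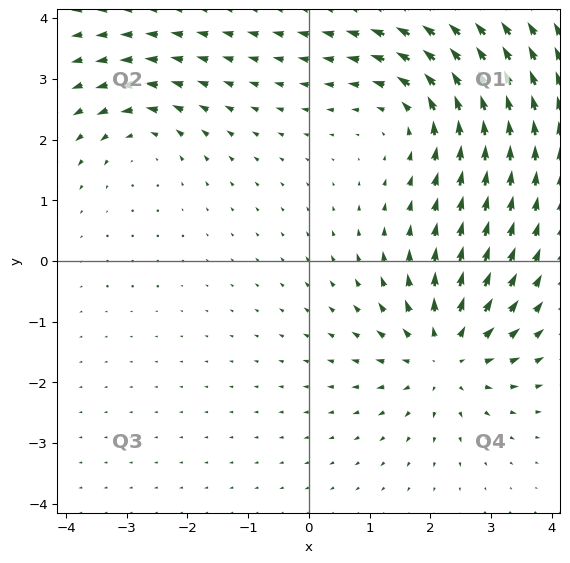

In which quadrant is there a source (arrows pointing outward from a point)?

Q4

The source sits at approximately (2.2, -1.6), which lies in quadrant Q4. The divergence there is about +5, positive as expected for a source.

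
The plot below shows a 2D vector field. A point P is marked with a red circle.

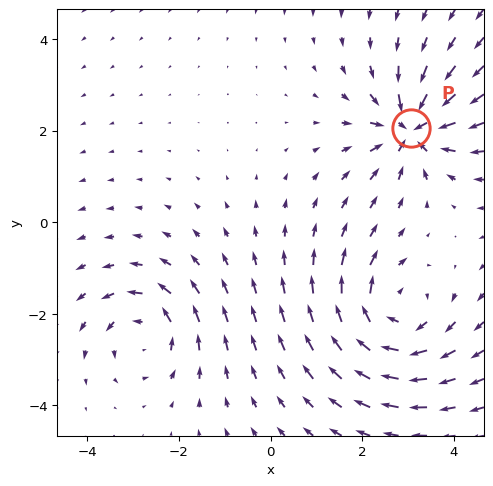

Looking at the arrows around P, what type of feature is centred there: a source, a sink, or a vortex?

sink

At P (3.1, 2.1) the arrows converge inward. Divergence about -6, curl ≈0 — negative divergence with near-zero curl is a sink.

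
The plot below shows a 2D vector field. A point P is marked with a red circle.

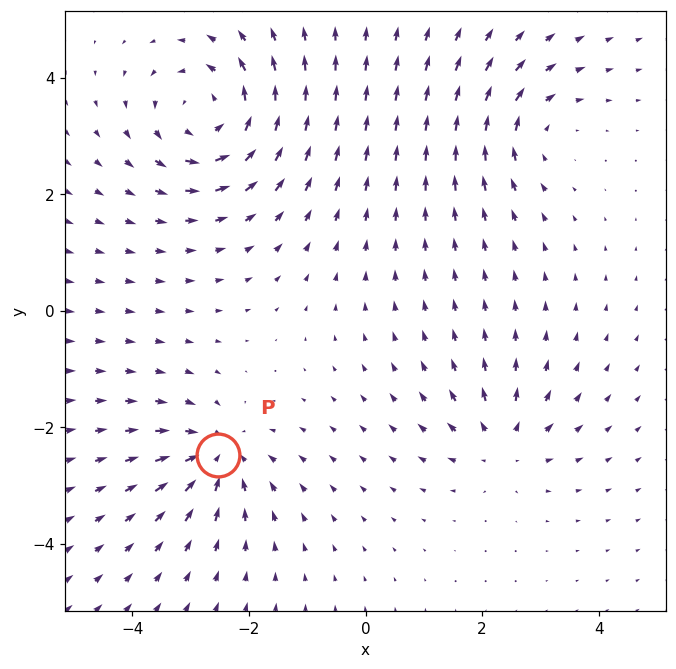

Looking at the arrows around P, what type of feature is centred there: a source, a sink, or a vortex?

At P (-2.5, -2.5) the arrows converge inward. Divergence about -5, curl ≈0 — negative divergence with near-zero curl is a sink.

sink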